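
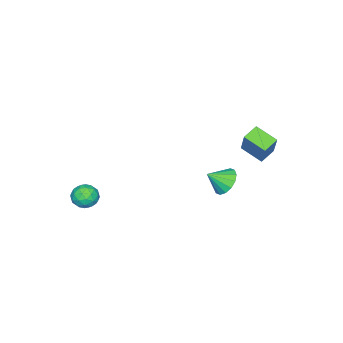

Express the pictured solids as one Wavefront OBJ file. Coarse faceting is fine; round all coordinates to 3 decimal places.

v -3.712 2.739 1.739
v -4.664 2.952 2.127
v -3.636 4.104 1.173
v -4.589 4.318 1.561
v -2.891 3.382 3.399
v -3.844 3.596 3.787
v -2.816 4.748 2.833
v -3.768 4.961 3.221
v 3.481 -2.199 0.869
v 4.265 -2.193 0.564
v 3.135 -3.147 -0.044
v 3.919 -3.141 -0.349
v 3.768 -3.451 0.419
v 3.982 -2.865 0.983
v 3.418 -2.475 -0.463
v 3.632 -1.889 0.101
v 4.226 -2.363 -0.258
v 4.442 -2.967 0.286
v 2.958 -2.373 0.234
v 3.174 -2.977 0.778
v 3.904 -2.113 0.797
v 3.496 -3.227 -0.277
v 3.408 -3.41 0.174
v 3.868 -3.406 -0.004
v 3.737 -2.508 1.043
v 4.198 -2.504 0.864
v 3.906 -3.244 0.778
v 3.202 -2.836 -0.344
v 3.663 -2.832 -0.523
v 3.532 -1.934 0.524
v 3.992 -1.93 0.346
v 3.494 -2.096 -0.258
v 4.342 -2.209 0.134
v 4.138 -2.766 -0.402
v 3.844 -2.375 -0.47
v 3.97 -2.03 -0.138
v 4.469 -2.564 0.454
v 4.265 -3.121 -0.082
v 4.176 -3.304 0.369
v 4.302 -2.959 0.7
v 4.446 -2.664 -0.029
v 3.135 -2.219 0.602
v 2.931 -2.776 0.066
v 3.098 -2.381 -0.18
v 3.224 -2.036 0.151
v 3.262 -2.574 0.922
v 3.058 -3.131 0.386
v 3.43 -3.31 0.658
v 3.556 -2.965 0.99
v 2.954 -2.676 0.549
v -1.313 3.16 0.598
v -0.567 3.282 0.022
v -0.587 2.42 1.382
v -0.54 3.651 0.346
v -0.72 3.889 0.737
v -1.059 3.932 1.09
v -1.466 3.767 1.312
v -1.832 3.44 1.343
v -2.059 3.038 1.174
v -2.086 2.669 0.85
v -1.906 2.431 0.459
v -1.567 2.388 0.105
v -1.16 2.553 -0.117
v -0.794 2.88 -0.147
f 2 4 1
f 5 2 1
f 1 4 3
f 3 5 1
f 2 8 4
f 6 2 5
f 6 8 2
f 4 8 3
f 7 5 3
f 3 8 7
f 7 6 5
f 8 6 7
f 9 46 25
f 46 20 49
f 25 49 14
f 46 49 25
f 9 25 21
f 25 14 26
f 21 26 10
f 25 26 21
f 9 21 30
f 21 10 31
f 30 31 16
f 21 31 30
f 9 30 42
f 30 16 45
f 42 45 19
f 30 45 42
f 9 42 46
f 42 19 50
f 46 50 20
f 42 50 46
f 10 26 37
f 26 14 40
f 37 40 18
f 26 40 37
f 14 49 27
f 49 20 48
f 27 48 13
f 49 48 27
f 20 50 47
f 50 19 43
f 47 43 11
f 50 43 47
f 19 45 44
f 45 16 32
f 44 32 15
f 45 32 44
f 16 31 36
f 31 10 33
f 36 33 17
f 31 33 36
f 12 38 24
f 38 18 39
f 24 39 13
f 38 39 24
f 12 24 22
f 24 13 23
f 22 23 11
f 24 23 22
f 12 22 29
f 22 11 28
f 29 28 15
f 22 28 29
f 12 29 34
f 29 15 35
f 34 35 17
f 29 35 34
f 12 34 38
f 34 17 41
f 38 41 18
f 34 41 38
f 13 39 27
f 39 18 40
f 27 40 14
f 39 40 27
f 11 23 47
f 23 13 48
f 47 48 20
f 23 48 47
f 15 28 44
f 28 11 43
f 44 43 19
f 28 43 44
f 17 35 36
f 35 15 32
f 36 32 16
f 35 32 36
f 18 41 37
f 41 17 33
f 37 33 10
f 41 33 37
f 52 51 54
f 52 54 53
f 54 51 55
f 54 55 53
f 55 51 56
f 55 56 53
f 56 51 57
f 56 57 53
f 57 51 58
f 57 58 53
f 58 51 59
f 58 59 53
f 59 51 60
f 59 60 53
f 60 51 61
f 60 61 53
f 61 51 62
f 61 62 53
f 62 51 63
f 62 63 53
f 63 51 64
f 63 64 53
f 64 51 52
f 64 52 53



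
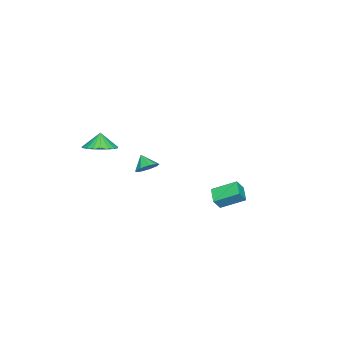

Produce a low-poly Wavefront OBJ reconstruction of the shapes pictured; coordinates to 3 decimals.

v 3.26 -3.917 2.514
v 3.835 -3.075 2.898
v 2.84 -4.083 3.506
v 3.45 -2.874 2.768
v 3.032 -2.855 2.594
v 2.653 -3.018 2.407
v 2.379 -3.338 2.238
v 2.258 -3.757 2.116
v 2.31 -4.204 2.064
v 2.526 -4.602 2.089
v 2.869 -4.881 2.188
v 3.28 -4.994 2.343
v 3.687 -4.92 2.528
v 4.021 -4.673 2.71
v 4.223 -4.295 2.859
v 4.258 -3.852 2.947
v 4.121 -3.421 2.961
v 1.88 3.074 -0.649
v 1.379 4.489 0.105
v 2.771 3.593 -1.031
v 2.271 5.008 -0.277
v 2.349 2.832 0.117
v 1.849 4.247 0.871
v 3.241 3.351 -0.265
v 2.74 4.766 0.489
v -1.461 -3.065 -1.864
v -0.997 -2.74 -1.284
v -1.939 -3.715 -1.116
v -1.468 -2.452 -1.334
v -1.935 -2.45 -1.632
v -2.18 -2.736 -2.038
v -2.089 -3.176 -2.363
v -1.704 -3.564 -2.454
v -1.205 -3.718 -2.268
v -0.826 -3.567 -1.894
v -0.744 -3.18 -1.505
f 2 1 4
f 2 4 3
f 4 1 5
f 4 5 3
f 5 1 6
f 5 6 3
f 6 1 7
f 6 7 3
f 7 1 8
f 7 8 3
f 8 1 9
f 8 9 3
f 9 1 10
f 9 10 3
f 10 1 11
f 10 11 3
f 11 1 12
f 11 12 3
f 12 1 13
f 12 13 3
f 13 1 14
f 13 14 3
f 14 1 15
f 14 15 3
f 15 1 16
f 15 16 3
f 16 1 17
f 16 17 3
f 17 1 2
f 17 2 3
f 19 21 18
f 22 19 18
f 18 21 20
f 20 22 18
f 19 25 21
f 23 19 22
f 23 25 19
f 21 25 20
f 24 22 20
f 20 25 24
f 24 23 22
f 25 23 24
f 27 26 29
f 27 29 28
f 29 26 30
f 29 30 28
f 30 26 31
f 30 31 28
f 31 26 32
f 31 32 28
f 32 26 33
f 32 33 28
f 33 26 34
f 33 34 28
f 34 26 35
f 34 35 28
f 35 26 36
f 35 36 28
f 36 26 27
f 36 27 28



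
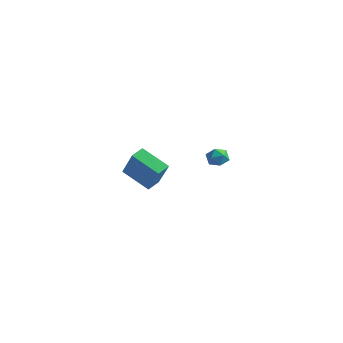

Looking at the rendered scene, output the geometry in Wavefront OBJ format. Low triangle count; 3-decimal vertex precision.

v 3.44 2.735 -0.175
v 3.725 2.598 0.371
v 3.415 1.742 -0.411
v 3.7 1.605 0.135
v 3.107 1.821 0.134
v 3.123 2.434 0.28
v 4.017 1.906 -0.32
v 4.033 2.519 -0.174
v 4.082 2.085 0.282
v 3.519 2.033 0.562
v 3.621 2.307 -0.602
v 3.058 2.255 -0.322
v -4.272 3.237 -3.745
v -4.339 4.043 -3.484
v -2.78 3.673 -4.711
v -2.847 4.479 -4.45
v -3.073 2.801 -2.09
v -3.14 3.607 -1.829
v -1.581 3.237 -3.056
v -1.648 4.043 -2.795
f 1 12 6
f 1 6 2
f 1 2 8
f 1 8 11
f 1 11 12
f 2 6 10
f 6 12 5
f 12 11 3
f 11 8 7
f 8 2 9
f 4 10 5
f 4 5 3
f 4 3 7
f 4 7 9
f 4 9 10
f 5 10 6
f 3 5 12
f 7 3 11
f 9 7 8
f 10 9 2
f 14 16 13
f 17 14 13
f 13 16 15
f 15 17 13
f 14 20 16
f 18 14 17
f 18 20 14
f 16 20 15
f 19 17 15
f 15 20 19
f 19 18 17
f 20 18 19



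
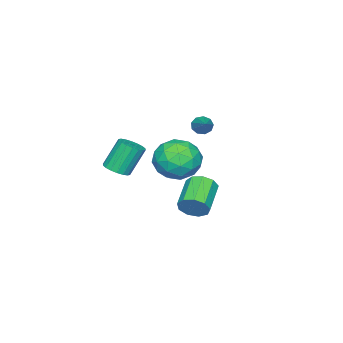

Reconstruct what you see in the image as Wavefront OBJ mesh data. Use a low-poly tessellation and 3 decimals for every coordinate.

v 1.174 -0.786 -0.479
v 1.838 -0.651 -0.207
v 1.13 -0.218 1.31
v 0.466 -0.354 1.039
v 1.751 -0.363 -0.33
v 1.042 0.069 1.187
v 1.549 -0.16 -0.483
v 0.84 0.273 1.035
v 1.273 -0.08 -0.634
v 0.564 0.353 0.883
v 0.977 -0.14 -0.755
v 0.268 0.293 0.763
v 0.721 -0.328 -0.821
v 0.012 0.104 0.696
v 0.554 -0.607 -0.82
v -0.155 -0.175 0.698
v 0.51 -0.922 -0.75
v -0.198 -0.489 0.767
v 0.598 -1.209 -0.627
v -0.111 -0.777 0.89
v 0.8 -1.413 -0.475
v 0.091 -0.98 1.043
v 1.076 -1.493 -0.323
v 0.367 -1.06 1.194
v 1.372 -1.433 -0.203
v 0.663 -1 1.315
v 1.628 -1.244 -0.136
v 0.919 -0.812 1.381
v 1.795 -0.965 -0.138
v 1.086 -0.533 1.38
v -0.72 2.388 -3.076
v -0.324 2.05 -2.43
v -1.944 1.514 -1.717
v -2.34 1.852 -2.364
v -0.453 2.592 -2.317
v -2.074 2.056 -1.604
v -0.707 3.038 -2.56
v -2.328 2.501 -1.847
v -0.967 3.18 -3.044
v -2.588 2.644 -2.331
v -1.111 2.951 -3.544
v -2.732 2.415 -2.831
v -1.072 2.459 -3.824
v -2.693 1.923 -3.112
v -0.868 1.934 -3.755
v -2.489 1.398 -3.042
v -0.595 1.621 -3.369
v -2.215 1.085 -2.656
v -0.379 1.667 -2.845
v -2 1.131 -2.132
v -2.493 -0.452 -1.632
v -2.187 -0.343 -1.213
v -3.247 -1.188 -0.888
v -2.452 -0.097 -1.239
v -2.737 -0.018 -1.449
v -2.907 -0.141 -1.745
v -2.884 -0.41 -1.987
v -2.677 -0.698 -2.063
v -2.384 -0.871 -1.937
v -2.142 -0.847 -1.668
v -2.064 -0.639 -1.382
v 1.707 4.418 2.124
v 2.542 4.193 3.014
v 2.418 2.867 1.066
v 3.253 2.642 1.956
v 2.048 2.44 2.17
v 1.608 3.398 2.824
v 3.352 3.662 1.256
v 2.912 4.62 1.91
v 3.558 3.726 2.477
v 2.752 2.971 3.043
v 2.208 4.089 1.037
v 1.402 3.334 1.603
v 2.062 4.442 2.662
v 2.898 2.618 1.418
v 2.189 2.499 1.544
v 2.68 2.367 2.067
v 1.513 3.975 2.55
v 2.004 3.842 3.074
v 1.713 2.812 2.578
v 2.956 3.218 1.006
v 3.447 3.085 1.53
v 2.28 4.693 2.013
v 2.771 4.561 2.536
v 3.247 4.248 1.502
v 3.15 4.035 2.87
v 3.568 3.123 2.248
v 3.626 3.722 1.836
v 3.368 4.286 2.22
v 2.676 3.591 3.202
v 3.094 2.679 2.58
v 2.386 2.56 2.706
v 2.128 3.124 3.09
v 3.274 3.316 2.886
v 1.866 4.381 1.5
v 2.284 3.469 0.878
v 2.832 3.936 0.99
v 2.574 4.5 1.374
v 1.392 3.937 1.832
v 1.81 3.025 1.21
v 1.592 2.774 1.86
v 1.334 3.338 2.244
v 1.686 3.744 1.194
v -3.986 0.803 0.786
v -3.626 0.736 0.349
v -2.634 1.877 1.734
v -3.843 1.056 0.296
v -4.127 1.257 0.472
v -4.344 1.246 0.795
v -4.395 1.028 1.114
v -4.254 0.704 1.28
v -3.987 0.427 1.214
v -3.721 0.325 0.948
v -3.578 0.448 0.607
f 2 1 5
f 2 5 3
f 3 5 6
f 3 6 4
f 5 1 7
f 5 7 6
f 6 7 8
f 6 8 4
f 7 1 9
f 7 9 8
f 8 9 10
f 8 10 4
f 9 1 11
f 9 11 10
f 10 11 12
f 10 12 4
f 11 1 13
f 11 13 12
f 12 13 14
f 12 14 4
f 13 1 15
f 13 15 14
f 14 15 16
f 14 16 4
f 15 1 17
f 15 17 16
f 16 17 18
f 16 18 4
f 17 1 19
f 17 19 18
f 18 19 20
f 18 20 4
f 19 1 21
f 19 21 20
f 20 21 22
f 20 22 4
f 21 1 23
f 21 23 22
f 22 23 24
f 22 24 4
f 23 1 25
f 23 25 24
f 24 25 26
f 24 26 4
f 25 1 27
f 25 27 26
f 26 27 28
f 26 28 4
f 27 1 29
f 27 29 28
f 28 29 30
f 28 30 4
f 29 1 2
f 29 2 30
f 30 2 3
f 30 3 4
f 32 31 35
f 32 35 33
f 33 35 36
f 33 36 34
f 35 31 37
f 35 37 36
f 36 37 38
f 36 38 34
f 37 31 39
f 37 39 38
f 38 39 40
f 38 40 34
f 39 31 41
f 39 41 40
f 40 41 42
f 40 42 34
f 41 31 43
f 41 43 42
f 42 43 44
f 42 44 34
f 43 31 45
f 43 45 44
f 44 45 46
f 44 46 34
f 45 31 47
f 45 47 46
f 46 47 48
f 46 48 34
f 47 31 49
f 47 49 48
f 48 49 50
f 48 50 34
f 49 31 32
f 49 32 50
f 50 32 33
f 50 33 34
f 52 51 54
f 52 54 53
f 54 51 55
f 54 55 53
f 55 51 56
f 55 56 53
f 56 51 57
f 56 57 53
f 57 51 58
f 57 58 53
f 58 51 59
f 58 59 53
f 59 51 60
f 59 60 53
f 60 51 61
f 60 61 53
f 61 51 52
f 61 52 53
f 62 99 78
f 99 73 102
f 78 102 67
f 99 102 78
f 62 78 74
f 78 67 79
f 74 79 63
f 78 79 74
f 62 74 83
f 74 63 84
f 83 84 69
f 74 84 83
f 62 83 95
f 83 69 98
f 95 98 72
f 83 98 95
f 62 95 99
f 95 72 103
f 99 103 73
f 95 103 99
f 63 79 90
f 79 67 93
f 90 93 71
f 79 93 90
f 67 102 80
f 102 73 101
f 80 101 66
f 102 101 80
f 73 103 100
f 103 72 96
f 100 96 64
f 103 96 100
f 72 98 97
f 98 69 85
f 97 85 68
f 98 85 97
f 69 84 89
f 84 63 86
f 89 86 70
f 84 86 89
f 65 91 77
f 91 71 92
f 77 92 66
f 91 92 77
f 65 77 75
f 77 66 76
f 75 76 64
f 77 76 75
f 65 75 82
f 75 64 81
f 82 81 68
f 75 81 82
f 65 82 87
f 82 68 88
f 87 88 70
f 82 88 87
f 65 87 91
f 87 70 94
f 91 94 71
f 87 94 91
f 66 92 80
f 92 71 93
f 80 93 67
f 92 93 80
f 64 76 100
f 76 66 101
f 100 101 73
f 76 101 100
f 68 81 97
f 81 64 96
f 97 96 72
f 81 96 97
f 70 88 89
f 88 68 85
f 89 85 69
f 88 85 89
f 71 94 90
f 94 70 86
f 90 86 63
f 94 86 90
f 105 104 107
f 105 107 106
f 107 104 108
f 107 108 106
f 108 104 109
f 108 109 106
f 109 104 110
f 109 110 106
f 110 104 111
f 110 111 106
f 111 104 112
f 111 112 106
f 112 104 113
f 112 113 106
f 113 104 114
f 113 114 106
f 114 104 105
f 114 105 106



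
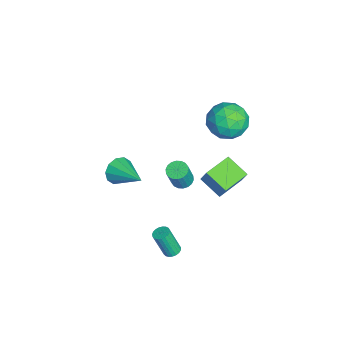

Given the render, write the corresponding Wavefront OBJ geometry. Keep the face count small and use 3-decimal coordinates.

v -3.887 -3.159 -3.127
v -3.331 -3.456 -3.796
v -2.333 -1.901 -2.393
v -3.609 -3 -3.989
v -3.994 -2.604 -3.853
v -4.338 -2.42 -3.439
v -4.51 -2.518 -2.906
v -4.444 -2.861 -2.457
v -4.165 -3.318 -2.264
v -3.781 -3.714 -2.401
v -3.437 -3.898 -2.814
v -3.265 -3.799 -3.347
v -1.518 2.471 0.05
v -1.155 2.765 1.002
v -0.614 3.462 -0.599
v -0.252 3.756 0.352
v -0.268 1.264 -0.052
v 0.094 1.558 0.899
v 0.635 2.255 -0.702
v 0.998 2.549 0.25
v 2.376 -0.286 -3.661
v 2.824 -0.085 -3.566
v 2.752 -0.674 -1.984
v 2.304 -0.874 -2.079
v 2.695 0.07 -3.515
v 2.623 -0.519 -1.932
v 2.512 0.163 -3.488
v 2.44 -0.425 -1.906
v 2.304 0.179 -3.492
v 2.232 -0.409 -1.909
v 2.109 0.114 -3.525
v 2.038 -0.474 -1.942
v 1.961 -0.019 -3.581
v 1.889 -0.608 -1.998
v 1.884 -0.199 -3.651
v 1.812 -0.787 -2.069
v 1.892 -0.394 -3.724
v 1.82 -0.982 -2.141
v 1.984 -0.57 -3.785
v 1.912 -1.158 -2.202
v 2.143 -0.697 -3.825
v 2.071 -1.285 -2.242
v 2.343 -0.753 -3.836
v 2.271 -1.341 -2.254
v 2.549 -0.728 -3.818
v 2.477 -1.316 -2.235
v 2.725 -0.627 -3.772
v 2.653 -1.215 -2.19
v 2.84 -0.466 -3.707
v 2.768 -1.055 -2.125
v 2.875 -0.275 -3.635
v 2.803 -0.863 -2.052
v -1.63 0.327 -1.55
v -1.255 0.833 -1.572
v -0.775 0.538 -0.172
v -1.15 0.033 -0.15
v -1.494 0.937 -1.469
v -1.014 0.642 -0.068
v -1.76 0.92 -1.381
v -1.28 0.625 0.02
v -2 0.786 -1.327
v -1.52 0.491 0.074
v -2.167 0.561 -1.317
v -1.687 0.266 0.084
v -2.227 0.289 -1.354
v -1.747 -0.005 0.047
v -2.17 0.026 -1.429
v -1.689 -0.269 -0.028
v -2.005 -0.178 -1.528
v -1.525 -0.473 -0.128
v -1.766 -0.282 -1.632
v -1.286 -0.577 -0.231
v -1.5 -0.265 -1.72
v -1.02 -0.56 -0.319
v -1.26 -0.131 -1.774
v -0.78 -0.426 -0.373
v -1.093 0.094 -1.784
v -0.613 -0.201 -0.383
v -1.033 0.365 -1.747
v -0.553 0.071 -0.346
v -1.091 0.629 -1.672
v -0.61 0.334 -0.271
v -1.911 3.372 2.915
v -0.757 3.398 3.34
v -2.383 2.002 4.28
v -1.229 2.028 4.705
v -1.967 2.998 4.869
v -1.675 3.845 4.026
v -1.465 1.555 3.594
v -1.173 2.402 2.751
v -0.481 2.275 3.76
v -0.791 3.167 4.548
v -2.349 2.233 3.072
v -2.659 3.125 3.86
v -1.292 3.505 3.008
v -1.848 1.895 4.612
v -2.281 2.465 4.709
v -1.603 2.48 4.959
v -1.832 3.768 3.411
v -1.154 3.783 3.661
v -1.865 3.548 4.56
v -1.986 1.617 3.959
v -1.308 1.632 4.209
v -1.537 2.92 2.661
v -0.859 2.935 2.911
v -1.275 1.852 3.06
v -0.452 2.86 3.505
v -0.73 2.055 4.307
v -0.868 1.777 3.653
v -0.697 2.275 3.158
v -0.634 3.384 3.968
v -0.912 2.579 4.77
v -1.346 3.15 4.867
v -1.174 3.647 4.371
v -0.472 2.724 4.214
v -2.228 2.821 2.85
v -2.506 2.016 3.652
v -1.966 1.753 3.249
v -1.794 2.25 2.753
v -2.41 3.345 3.313
v -2.688 2.54 4.115
v -2.443 3.125 4.462
v -2.272 3.623 3.967
v -2.668 2.676 3.406
f 2 1 4
f 2 4 3
f 4 1 5
f 4 5 3
f 5 1 6
f 5 6 3
f 6 1 7
f 6 7 3
f 7 1 8
f 7 8 3
f 8 1 9
f 8 9 3
f 9 1 10
f 9 10 3
f 10 1 11
f 10 11 3
f 11 1 12
f 11 12 3
f 12 1 2
f 12 2 3
f 14 16 13
f 17 14 13
f 13 16 15
f 15 17 13
f 14 20 16
f 18 14 17
f 18 20 14
f 16 20 15
f 19 17 15
f 15 20 19
f 19 18 17
f 20 18 19
f 22 21 25
f 22 25 23
f 23 25 26
f 23 26 24
f 25 21 27
f 25 27 26
f 26 27 28
f 26 28 24
f 27 21 29
f 27 29 28
f 28 29 30
f 28 30 24
f 29 21 31
f 29 31 30
f 30 31 32
f 30 32 24
f 31 21 33
f 31 33 32
f 32 33 34
f 32 34 24
f 33 21 35
f 33 35 34
f 34 35 36
f 34 36 24
f 35 21 37
f 35 37 36
f 36 37 38
f 36 38 24
f 37 21 39
f 37 39 38
f 38 39 40
f 38 40 24
f 39 21 41
f 39 41 40
f 40 41 42
f 40 42 24
f 41 21 43
f 41 43 42
f 42 43 44
f 42 44 24
f 43 21 45
f 43 45 44
f 44 45 46
f 44 46 24
f 45 21 47
f 45 47 46
f 46 47 48
f 46 48 24
f 47 21 49
f 47 49 48
f 48 49 50
f 48 50 24
f 49 21 51
f 49 51 50
f 50 51 52
f 50 52 24
f 51 21 22
f 51 22 52
f 52 22 23
f 52 23 24
f 54 53 57
f 54 57 55
f 55 57 58
f 55 58 56
f 57 53 59
f 57 59 58
f 58 59 60
f 58 60 56
f 59 53 61
f 59 61 60
f 60 61 62
f 60 62 56
f 61 53 63
f 61 63 62
f 62 63 64
f 62 64 56
f 63 53 65
f 63 65 64
f 64 65 66
f 64 66 56
f 65 53 67
f 65 67 66
f 66 67 68
f 66 68 56
f 67 53 69
f 67 69 68
f 68 69 70
f 68 70 56
f 69 53 71
f 69 71 70
f 70 71 72
f 70 72 56
f 71 53 73
f 71 73 72
f 72 73 74
f 72 74 56
f 73 53 75
f 73 75 74
f 74 75 76
f 74 76 56
f 75 53 77
f 75 77 76
f 76 77 78
f 76 78 56
f 77 53 79
f 77 79 78
f 78 79 80
f 78 80 56
f 79 53 81
f 79 81 80
f 80 81 82
f 80 82 56
f 81 53 54
f 81 54 82
f 82 54 55
f 82 55 56
f 83 120 99
f 120 94 123
f 99 123 88
f 120 123 99
f 83 99 95
f 99 88 100
f 95 100 84
f 99 100 95
f 83 95 104
f 95 84 105
f 104 105 90
f 95 105 104
f 83 104 116
f 104 90 119
f 116 119 93
f 104 119 116
f 83 116 120
f 116 93 124
f 120 124 94
f 116 124 120
f 84 100 111
f 100 88 114
f 111 114 92
f 100 114 111
f 88 123 101
f 123 94 122
f 101 122 87
f 123 122 101
f 94 124 121
f 124 93 117
f 121 117 85
f 124 117 121
f 93 119 118
f 119 90 106
f 118 106 89
f 119 106 118
f 90 105 110
f 105 84 107
f 110 107 91
f 105 107 110
f 86 112 98
f 112 92 113
f 98 113 87
f 112 113 98
f 86 98 96
f 98 87 97
f 96 97 85
f 98 97 96
f 86 96 103
f 96 85 102
f 103 102 89
f 96 102 103
f 86 103 108
f 103 89 109
f 108 109 91
f 103 109 108
f 86 108 112
f 108 91 115
f 112 115 92
f 108 115 112
f 87 113 101
f 113 92 114
f 101 114 88
f 113 114 101
f 85 97 121
f 97 87 122
f 121 122 94
f 97 122 121
f 89 102 118
f 102 85 117
f 118 117 93
f 102 117 118
f 91 109 110
f 109 89 106
f 110 106 90
f 109 106 110
f 92 115 111
f 115 91 107
f 111 107 84
f 115 107 111



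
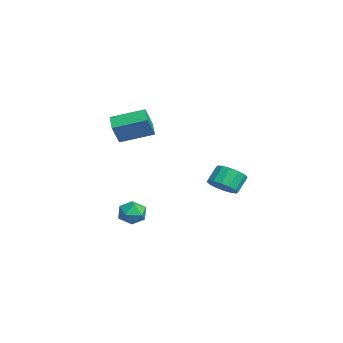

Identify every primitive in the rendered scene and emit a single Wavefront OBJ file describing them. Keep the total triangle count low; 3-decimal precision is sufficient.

v -1.387 3.263 -1.409
v -0.673 3.759 -1.38
v -1.119 4.353 -0.542
v -1.833 3.857 -0.571
v -0.946 3.965 -1.672
v -1.393 4.56 -0.835
v -1.338 3.983 -1.894
v -1.784 4.578 -1.056
v -1.743 3.809 -1.986
v -2.189 4.403 -1.148
v -2.052 3.487 -1.923
v -2.498 4.082 -1.085
v -2.183 3.106 -1.722
v -2.63 3.7 -0.884
v -2.101 2.767 -1.438
v -2.547 3.361 -0.6
v -1.827 2.56 -1.145
v -2.274 3.155 -0.308
v -1.436 2.542 -0.924
v -1.882 3.137 -0.086
v -1.031 2.717 -0.832
v -1.477 3.311 0.006
v -0.722 3.038 -0.895
v -1.168 3.633 -0.057
v -0.59 3.42 -1.096
v -1.037 4.014 -0.258
v -3.674 -0.202 -3.397
v -2.976 -0.563 -3.699
v -4.404 -1.277 -3.801
v -3.706 -1.638 -4.103
v -3.81 -1.551 -3.273
v -3.358 -0.887 -3.023
v -4.022 -0.953 -4.477
v -3.57 -0.289 -4.227
v -3.191 -1.027 -4.366
v -3.06 -1.396 -3.622
v -4.32 -0.444 -3.878
v -4.189 -0.813 -3.134
v -1.892 -1.878 1.877
v -2.844 -1.81 2.313
v -1.525 -0.155 2.408
v -2.478 -0.087 2.845
v -1.402 -2.333 3.015
v -2.355 -2.265 3.452
v -1.036 -0.61 3.547
v -1.988 -0.542 3.983
f 2 1 5
f 2 5 3
f 3 5 6
f 3 6 4
f 5 1 7
f 5 7 6
f 6 7 8
f 6 8 4
f 7 1 9
f 7 9 8
f 8 9 10
f 8 10 4
f 9 1 11
f 9 11 10
f 10 11 12
f 10 12 4
f 11 1 13
f 11 13 12
f 12 13 14
f 12 14 4
f 13 1 15
f 13 15 14
f 14 15 16
f 14 16 4
f 15 1 17
f 15 17 16
f 16 17 18
f 16 18 4
f 17 1 19
f 17 19 18
f 18 19 20
f 18 20 4
f 19 1 21
f 19 21 20
f 20 21 22
f 20 22 4
f 21 1 23
f 21 23 22
f 22 23 24
f 22 24 4
f 23 1 25
f 23 25 24
f 24 25 26
f 24 26 4
f 25 1 2
f 25 2 26
f 26 2 3
f 26 3 4
f 27 38 32
f 27 32 28
f 27 28 34
f 27 34 37
f 27 37 38
f 28 32 36
f 32 38 31
f 38 37 29
f 37 34 33
f 34 28 35
f 30 36 31
f 30 31 29
f 30 29 33
f 30 33 35
f 30 35 36
f 31 36 32
f 29 31 38
f 33 29 37
f 35 33 34
f 36 35 28
f 40 42 39
f 43 40 39
f 39 42 41
f 41 43 39
f 40 46 42
f 44 40 43
f 44 46 40
f 42 46 41
f 45 43 41
f 41 46 45
f 45 44 43
f 46 44 45



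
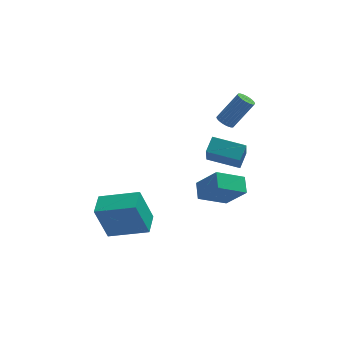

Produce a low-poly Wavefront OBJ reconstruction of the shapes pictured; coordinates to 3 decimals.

v 1.126 0.619 -0.129
v 1.024 -0.18 1.04
v 1.486 1.33 0.388
v 1.384 0.531 1.557
v 2.676 0.029 -0.397
v 2.574 -0.77 0.772
v 3.036 0.74 0.12
v 2.934 -0.059 1.289
v -3.73 -3.189 -2.412
v -4.342 -3.284 -0.541
v -3.481 -2.023 -2.271
v -4.093 -2.119 -0.401
v -1.847 -3.661 -1.819
v -2.459 -3.757 0.051
v -1.598 -2.496 -1.679
v -2.21 -2.591 0.192
v 2.035 1.08 2.196
v 2.384 0.784 1.995
v 3.395 1.024 3.403
v 3.045 1.32 3.604
v 2.438 0.959 1.927
v 3.449 1.199 3.335
v 2.431 1.152 1.899
v 3.442 1.392 3.308
v 2.363 1.334 1.917
v 3.374 1.574 3.325
v 2.245 1.477 1.977
v 3.256 1.717 3.385
v 2.095 1.56 2.071
v 3.106 1.8 3.479
v 1.936 1.57 2.183
v 2.947 1.81 3.591
v 1.792 1.505 2.298
v 2.803 1.745 3.706
v 1.685 1.376 2.397
v 2.696 1.616 3.805
v 1.631 1.201 2.465
v 2.642 1.441 3.873
v 1.638 1.008 2.492
v 2.649 1.248 3.901
v 1.706 0.826 2.475
v 2.717 1.066 3.883
v 1.824 0.683 2.415
v 2.835 0.923 3.823
v 1.974 0.6 2.321
v 2.985 0.84 3.729
v 2.133 0.59 2.209
v 3.144 0.83 3.617
v 2.277 0.655 2.094
v 3.288 0.895 3.502
v 1.729 -3.022 -0.487
v 0.387 -3.43 0.241
v 1.719 -2.186 -0.037
v 0.377 -2.593 0.691
v 2.583 -3.667 0.729
v 1.241 -4.074 1.457
v 2.573 -2.83 1.179
v 1.231 -3.238 1.907
f 2 4 1
f 5 2 1
f 1 4 3
f 3 5 1
f 2 8 4
f 6 2 5
f 6 8 2
f 4 8 3
f 7 5 3
f 3 8 7
f 7 6 5
f 8 6 7
f 10 12 9
f 13 10 9
f 9 12 11
f 11 13 9
f 10 16 12
f 14 10 13
f 14 16 10
f 12 16 11
f 15 13 11
f 11 16 15
f 15 14 13
f 16 14 15
f 18 17 21
f 18 21 19
f 19 21 22
f 19 22 20
f 21 17 23
f 21 23 22
f 22 23 24
f 22 24 20
f 23 17 25
f 23 25 24
f 24 25 26
f 24 26 20
f 25 17 27
f 25 27 26
f 26 27 28
f 26 28 20
f 27 17 29
f 27 29 28
f 28 29 30
f 28 30 20
f 29 17 31
f 29 31 30
f 30 31 32
f 30 32 20
f 31 17 33
f 31 33 32
f 32 33 34
f 32 34 20
f 33 17 35
f 33 35 34
f 34 35 36
f 34 36 20
f 35 17 37
f 35 37 36
f 36 37 38
f 36 38 20
f 37 17 39
f 37 39 38
f 38 39 40
f 38 40 20
f 39 17 41
f 39 41 40
f 40 41 42
f 40 42 20
f 41 17 43
f 41 43 42
f 42 43 44
f 42 44 20
f 43 17 45
f 43 45 44
f 44 45 46
f 44 46 20
f 45 17 47
f 45 47 46
f 46 47 48
f 46 48 20
f 47 17 49
f 47 49 48
f 48 49 50
f 48 50 20
f 49 17 18
f 49 18 50
f 50 18 19
f 50 19 20
f 52 54 51
f 55 52 51
f 51 54 53
f 53 55 51
f 52 58 54
f 56 52 55
f 56 58 52
f 54 58 53
f 57 55 53
f 53 58 57
f 57 56 55
f 58 56 57



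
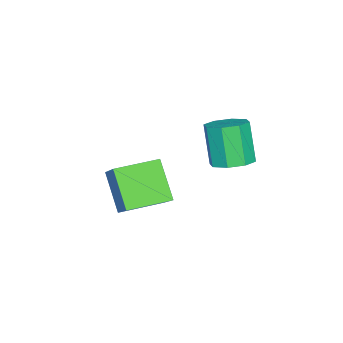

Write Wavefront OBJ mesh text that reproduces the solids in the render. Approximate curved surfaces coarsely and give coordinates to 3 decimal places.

v -3.184 -5.199 -0.233
v -1.871 -4.244 1.193
v -4.446 -3.694 -0.078
v -3.133 -2.739 1.347
v -2.207 -4.221 -1.787
v -0.894 -3.266 -0.362
v -3.469 -2.716 -1.633
v -2.156 -1.761 -0.207
v -2.513 0.6 2.516
v -1.653 0.703 2.854
v -2.288 0.183 4.623
v -3.147 0.08 4.284
v -2.034 1.302 2.894
v -2.669 0.782 4.663
v -2.696 1.49 2.711
v -3.331 0.971 4.48
v -3.25 1.157 2.414
v -3.885 0.637 4.183
v -3.372 0.497 2.177
v -4.007 -0.023 3.946
v -2.991 -0.102 2.137
v -3.626 -0.622 3.906
v -2.329 -0.291 2.32
v -2.964 -0.81 4.089
v -1.775 0.043 2.617
v -2.41 -0.477 4.386
f 2 4 1
f 5 2 1
f 1 4 3
f 3 5 1
f 2 8 4
f 6 2 5
f 6 8 2
f 4 8 3
f 7 5 3
f 3 8 7
f 7 6 5
f 8 6 7
f 10 9 13
f 10 13 11
f 11 13 14
f 11 14 12
f 13 9 15
f 13 15 14
f 14 15 16
f 14 16 12
f 15 9 17
f 15 17 16
f 16 17 18
f 16 18 12
f 17 9 19
f 17 19 18
f 18 19 20
f 18 20 12
f 19 9 21
f 19 21 20
f 20 21 22
f 20 22 12
f 21 9 23
f 21 23 22
f 22 23 24
f 22 24 12
f 23 9 25
f 23 25 24
f 24 25 26
f 24 26 12
f 25 9 10
f 25 10 26
f 26 10 11
f 26 11 12



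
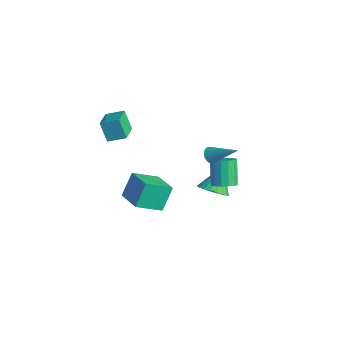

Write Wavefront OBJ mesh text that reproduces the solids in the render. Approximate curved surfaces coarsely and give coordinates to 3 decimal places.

v -1.677 -4.272 -0.637
v -1.998 -3.33 0.815
v -1.294 -2.639 -1.612
v -1.615 -1.697 -0.16
v 0.095 -4.403 -0.16
v -0.226 -3.461 1.292
v 0.478 -2.77 -1.135
v 0.157 -1.828 0.317
v -0.186 2.144 -1.884
v 0.372 2.758 -1.755
v -0.615 3.35 -0.306
v -1.174 2.736 -0.436
v 0.077 2.929 -2.025
v -0.91 3.521 -0.577
v -0.288 2.89 -2.258
v -1.275 3.481 -0.809
v -0.626 2.65 -2.39
v -1.613 3.242 -0.942
v -0.846 2.276 -2.387
v -1.833 2.867 -0.939
v -0.89 1.866 -2.25
v -1.877 2.457 -0.801
v -0.745 1.53 -2.014
v -1.732 2.122 -0.565
v -0.45 1.359 -1.743
v -1.437 1.951 -0.295
v -0.085 1.399 -1.511
v -1.072 1.99 -0.062
v 0.253 1.638 -1.378
v -0.734 2.23 0.07
v 0.473 2.013 -1.381
v -0.514 2.604 0.067
v 0.517 2.423 -1.519
v -0.47 3.014 -0.07
v -3.42 -4.151 3.195
v -4.084 -4.243 4.481
v -4.46 -3.13 2.73
v -5.124 -3.222 4.016
v -2.716 -3.238 3.624
v -3.38 -3.33 4.91
v -3.756 -2.217 3.159
v -4.42 -2.309 4.445
v -0.213 1.113 1.677
v 0.06 1.308 1.192
v 1.313 2.027 2.903
v -0.092 1.494 1.243
v -0.265 1.613 1.369
v -0.429 1.647 1.549
v -0.556 1.588 1.75
v -0.623 1.446 1.939
v -0.62 1.248 2.083
v -0.546 1.026 2.157
v -0.414 0.819 2.147
v -0.248 0.663 2.057
v -0.076 0.584 1.901
v 0.073 0.598 1.706
v 0.172 0.7 1.506
v 0.204 0.874 1.336
v 0.165 1.089 1.225
v -2.209 2.705 -4.559
v -1.693 2.115 -3.831
v -2.851 3.895 -3.141
v -1.4 2.394 -3.932
v -1.229 2.721 -4.129
v -1.208 3.045 -4.391
v -1.34 3.317 -4.679
v -1.603 3.496 -4.949
v -1.959 3.555 -5.159
v -2.353 3.484 -5.278
v -2.725 3.295 -5.288
v -3.018 3.015 -5.186
v -3.189 2.689 -4.989
v -3.21 2.365 -4.727
v -3.078 2.093 -4.439
v -2.815 1.914 -4.169
v -2.459 1.855 -3.959
v -2.065 1.926 -3.84
f 2 4 1
f 5 2 1
f 1 4 3
f 3 5 1
f 2 8 4
f 6 2 5
f 6 8 2
f 4 8 3
f 7 5 3
f 3 8 7
f 7 6 5
f 8 6 7
f 10 9 13
f 10 13 11
f 11 13 14
f 11 14 12
f 13 9 15
f 13 15 14
f 14 15 16
f 14 16 12
f 15 9 17
f 15 17 16
f 16 17 18
f 16 18 12
f 17 9 19
f 17 19 18
f 18 19 20
f 18 20 12
f 19 9 21
f 19 21 20
f 20 21 22
f 20 22 12
f 21 9 23
f 21 23 22
f 22 23 24
f 22 24 12
f 23 9 25
f 23 25 24
f 24 25 26
f 24 26 12
f 25 9 27
f 25 27 26
f 26 27 28
f 26 28 12
f 27 9 29
f 27 29 28
f 28 29 30
f 28 30 12
f 29 9 31
f 29 31 30
f 30 31 32
f 30 32 12
f 31 9 33
f 31 33 32
f 32 33 34
f 32 34 12
f 33 9 10
f 33 10 34
f 34 10 11
f 34 11 12
f 36 38 35
f 39 36 35
f 35 38 37
f 37 39 35
f 36 42 38
f 40 36 39
f 40 42 36
f 38 42 37
f 41 39 37
f 37 42 41
f 41 40 39
f 42 40 41
f 44 43 46
f 44 46 45
f 46 43 47
f 46 47 45
f 47 43 48
f 47 48 45
f 48 43 49
f 48 49 45
f 49 43 50
f 49 50 45
f 50 43 51
f 50 51 45
f 51 43 52
f 51 52 45
f 52 43 53
f 52 53 45
f 53 43 54
f 53 54 45
f 54 43 55
f 54 55 45
f 55 43 56
f 55 56 45
f 56 43 57
f 56 57 45
f 57 43 58
f 57 58 45
f 58 43 59
f 58 59 45
f 59 43 44
f 59 44 45
f 61 60 63
f 61 63 62
f 63 60 64
f 63 64 62
f 64 60 65
f 64 65 62
f 65 60 66
f 65 66 62
f 66 60 67
f 66 67 62
f 67 60 68
f 67 68 62
f 68 60 69
f 68 69 62
f 69 60 70
f 69 70 62
f 70 60 71
f 70 71 62
f 71 60 72
f 71 72 62
f 72 60 73
f 72 73 62
f 73 60 74
f 73 74 62
f 74 60 75
f 74 75 62
f 75 60 76
f 75 76 62
f 76 60 77
f 76 77 62
f 77 60 61
f 77 61 62



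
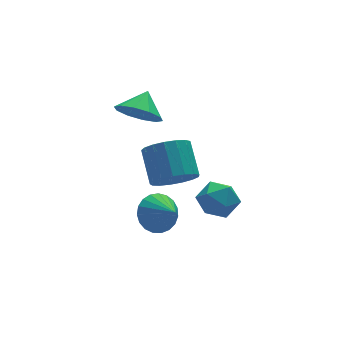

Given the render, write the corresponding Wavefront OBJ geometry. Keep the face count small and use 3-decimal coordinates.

v 1.674 -0.543 -3.806
v 2.53 -0.182 -3.607
v 1.946 -1.637 -2.994
v 2.306 -0.025 -3.322
v 1.973 0.042 -3.12
v 1.589 0.007 -3.037
v 1.219 -0.122 -3.087
v 0.927 -0.324 -3.261
v 0.765 -0.564 -3.53
v 0.76 -0.8 -3.846
v 0.913 -0.992 -4.156
v 1.197 -1.106 -4.405
v 1.564 -1.123 -4.551
v 1.95 -1.039 -4.568
v 2.288 -0.87 -4.453
v 2.52 -0.644 -4.227
v 2.605 -0.401 -3.927
v 3.173 -2.171 -1.103
v 3.981 -2.38 -1.526
v 2.459 -3.2 -1.954
v 3.267 -3.409 -2.377
v 3.137 -3.637 -1.479
v 3.578 -3.001 -0.953
v 2.862 -2.579 -2.527
v 3.303 -1.943 -2.001
v 3.788 -2.633 -2.407
v 3.958 -3.286 -1.759
v 2.482 -2.294 -1.721
v 2.652 -2.947 -1.073
v 3.015 0.726 -3.17
v 4.036 0.628 -3.266
v 4.265 1.976 -2.206
v 3.245 2.074 -2.11
v 3.913 0.936 -3.63
v 4.142 2.283 -2.57
v 3.584 1.195 -3.89
v 3.813 2.543 -2.83
v 3.124 1.348 -3.984
v 3.353 2.696 -2.924
v 2.64 1.358 -3.892
v 2.869 2.705 -2.832
v 2.242 1.223 -3.634
v 2.471 2.571 -2.575
v 2.021 0.974 -3.271
v 2.25 2.322 -2.211
v 2.028 0.669 -2.884
v 2.257 2.017 -1.824
v 2.261 0.376 -2.562
v 2.49 1.724 -1.502
v 2.667 0.164 -2.38
v 2.896 1.512 -1.32
v 3.153 0.081 -2.379
v 3.382 1.429 -1.319
v 3.607 0.145 -2.559
v 3.836 1.493 -1.499
v 3.926 0.342 -2.879
v 4.155 1.69 -1.819
v 1.575 1.024 1.21
v 2.31 0.985 0.503
v 2.285 1.676 1.91
v 1.956 1.494 0.388
v 1.456 1.823 0.587
v 1.003 1.848 1.024
v 0.768 1.558 1.532
v 0.841 1.064 1.917
v 1.195 0.555 2.032
v 1.694 0.226 1.833
v 2.148 0.201 1.396
v 2.383 0.491 0.888
f 2 1 4
f 2 4 3
f 4 1 5
f 4 5 3
f 5 1 6
f 5 6 3
f 6 1 7
f 6 7 3
f 7 1 8
f 7 8 3
f 8 1 9
f 8 9 3
f 9 1 10
f 9 10 3
f 10 1 11
f 10 11 3
f 11 1 12
f 11 12 3
f 12 1 13
f 12 13 3
f 13 1 14
f 13 14 3
f 14 1 15
f 14 15 3
f 15 1 16
f 15 16 3
f 16 1 17
f 16 17 3
f 17 1 2
f 17 2 3
f 18 29 23
f 18 23 19
f 18 19 25
f 18 25 28
f 18 28 29
f 19 23 27
f 23 29 22
f 29 28 20
f 28 25 24
f 25 19 26
f 21 27 22
f 21 22 20
f 21 20 24
f 21 24 26
f 21 26 27
f 22 27 23
f 20 22 29
f 24 20 28
f 26 24 25
f 27 26 19
f 31 30 34
f 31 34 32
f 32 34 35
f 32 35 33
f 34 30 36
f 34 36 35
f 35 36 37
f 35 37 33
f 36 30 38
f 36 38 37
f 37 38 39
f 37 39 33
f 38 30 40
f 38 40 39
f 39 40 41
f 39 41 33
f 40 30 42
f 40 42 41
f 41 42 43
f 41 43 33
f 42 30 44
f 42 44 43
f 43 44 45
f 43 45 33
f 44 30 46
f 44 46 45
f 45 46 47
f 45 47 33
f 46 30 48
f 46 48 47
f 47 48 49
f 47 49 33
f 48 30 50
f 48 50 49
f 49 50 51
f 49 51 33
f 50 30 52
f 50 52 51
f 51 52 53
f 51 53 33
f 52 30 54
f 52 54 53
f 53 54 55
f 53 55 33
f 54 30 56
f 54 56 55
f 55 56 57
f 55 57 33
f 56 30 31
f 56 31 57
f 57 31 32
f 57 32 33
f 59 58 61
f 59 61 60
f 61 58 62
f 61 62 60
f 62 58 63
f 62 63 60
f 63 58 64
f 63 64 60
f 64 58 65
f 64 65 60
f 65 58 66
f 65 66 60
f 66 58 67
f 66 67 60
f 67 58 68
f 67 68 60
f 68 58 69
f 68 69 60
f 69 58 59
f 69 59 60



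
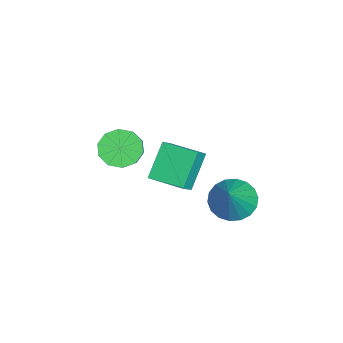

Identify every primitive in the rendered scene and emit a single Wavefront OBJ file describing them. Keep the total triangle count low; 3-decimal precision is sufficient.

v -4.368 -3.232 1.58
v -3.72 -3.08 0.807
v -2.665 -2.995 1.707
v -3.312 -3.148 2.48
v -3.929 -2.517 0.999
v -2.874 -2.433 1.9
v -4.306 -2.228 1.413
v -3.251 -2.143 2.314
v -4.706 -2.322 1.891
v -3.651 -2.238 2.792
v -4.977 -2.764 2.25
v -3.922 -2.679 3.151
v -5.015 -3.385 2.353
v -3.96 -3.3 3.253
v -4.806 -3.947 2.16
v -3.751 -3.863 3.061
v -4.429 -4.237 1.746
v -3.374 -4.152 2.647
v -4.029 -4.142 1.268
v -2.974 -4.058 2.169
v -3.758 -3.701 0.909
v -2.703 -3.616 1.81
v -1.13 1.903 1.237
v -0.428 1.357 0.606
v 0.27 1.777 2.903
v -0.301 1.82 0.534
v -0.338 2.299 0.601
v -0.531 2.699 0.794
v -0.844 2.942 1.075
v -1.213 2.979 1.388
v -1.565 2.803 1.67
v -1.832 2.449 1.867
v -1.959 1.986 1.939
v -1.922 1.507 1.872
v -1.728 1.107 1.679
v -1.416 0.864 1.398
v -1.047 0.827 1.086
v -0.694 1.003 0.803
v -1.898 -1.439 1.709
v -3.083 -0.914 3.166
v -1.237 0.126 1.683
v -2.422 0.652 3.139
v -1.178 -1.732 2.401
v -2.363 -1.206 3.857
v -0.517 -0.166 2.374
v -1.702 0.359 3.831
f 2 1 5
f 2 5 3
f 3 5 6
f 3 6 4
f 5 1 7
f 5 7 6
f 6 7 8
f 6 8 4
f 7 1 9
f 7 9 8
f 8 9 10
f 8 10 4
f 9 1 11
f 9 11 10
f 10 11 12
f 10 12 4
f 11 1 13
f 11 13 12
f 12 13 14
f 12 14 4
f 13 1 15
f 13 15 14
f 14 15 16
f 14 16 4
f 15 1 17
f 15 17 16
f 16 17 18
f 16 18 4
f 17 1 19
f 17 19 18
f 18 19 20
f 18 20 4
f 19 1 21
f 19 21 20
f 20 21 22
f 20 22 4
f 21 1 2
f 21 2 22
f 22 2 3
f 22 3 4
f 24 23 26
f 24 26 25
f 26 23 27
f 26 27 25
f 27 23 28
f 27 28 25
f 28 23 29
f 28 29 25
f 29 23 30
f 29 30 25
f 30 23 31
f 30 31 25
f 31 23 32
f 31 32 25
f 32 23 33
f 32 33 25
f 33 23 34
f 33 34 25
f 34 23 35
f 34 35 25
f 35 23 36
f 35 36 25
f 36 23 37
f 36 37 25
f 37 23 38
f 37 38 25
f 38 23 24
f 38 24 25
f 40 42 39
f 43 40 39
f 39 42 41
f 41 43 39
f 40 46 42
f 44 40 43
f 44 46 40
f 42 46 41
f 45 43 41
f 41 46 45
f 45 44 43
f 46 44 45



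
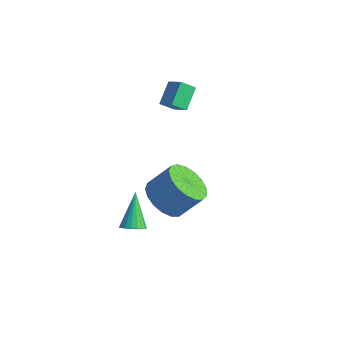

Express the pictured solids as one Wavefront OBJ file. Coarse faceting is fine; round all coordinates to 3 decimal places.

v -1.6 0.99 -1.248
v -2.001 1.909 -0.485
v -1.245 1.548 -1.733
v -1.646 2.467 -0.971
v -0.714 0.913 -0.689
v -1.115 1.832 0.073
v -0.359 1.471 -1.175
v -0.76 2.39 -0.412
v 1.823 -3.689 -4.61
v 2.247 -3.279 -4.63
v 1.037 -2.811 -3.25
v 2.08 -3.187 -4.785
v 1.869 -3.183 -4.91
v 1.65 -3.265 -4.983
v 1.461 -3.421 -4.992
v 1.335 -3.624 -4.935
v 1.293 -3.837 -4.821
v 1.342 -4.025 -4.672
v 1.475 -4.155 -4.511
v 1.668 -4.204 -4.368
v 1.888 -4.164 -4.267
v 2.097 -4.042 -4.225
v 2.258 -3.859 -4.25
v 2.344 -3.646 -4.337
v 2.34 -3.441 -4.471
v 3.574 -3.485 -1.498
v 4.283 -3.107 -2.158
v 4.914 -2.377 -1.063
v 4.206 -2.755 -0.402
v 3.917 -2.77 -2.171
v 4.548 -2.04 -1.076
v 3.472 -2.597 -2.03
v 4.103 -1.867 -0.935
v 3.05 -2.628 -1.767
v 3.682 -1.898 -0.671
v 2.749 -2.855 -1.442
v 3.38 -2.125 -0.347
v 2.637 -3.226 -1.13
v 3.268 -2.496 -0.035
v 2.739 -3.657 -0.902
v 3.37 -2.926 0.193
v 3.033 -4.048 -0.811
v 3.664 -3.318 0.285
v 3.451 -4.31 -0.877
v 4.082 -3.58 0.219
v 3.897 -4.383 -1.085
v 4.528 -3.653 0.011
v 4.269 -4.251 -1.388
v 4.901 -3.521 -0.292
v 4.482 -3.943 -1.716
v 5.114 -3.213 -0.62
v 4.487 -3.53 -1.994
v 5.119 -2.8 -0.898
f 2 4 1
f 5 2 1
f 1 4 3
f 3 5 1
f 2 8 4
f 6 2 5
f 6 8 2
f 4 8 3
f 7 5 3
f 3 8 7
f 7 6 5
f 8 6 7
f 10 9 12
f 10 12 11
f 12 9 13
f 12 13 11
f 13 9 14
f 13 14 11
f 14 9 15
f 14 15 11
f 15 9 16
f 15 16 11
f 16 9 17
f 16 17 11
f 17 9 18
f 17 18 11
f 18 9 19
f 18 19 11
f 19 9 20
f 19 20 11
f 20 9 21
f 20 21 11
f 21 9 22
f 21 22 11
f 22 9 23
f 22 23 11
f 23 9 24
f 23 24 11
f 24 9 25
f 24 25 11
f 25 9 10
f 25 10 11
f 27 26 30
f 27 30 28
f 28 30 31
f 28 31 29
f 30 26 32
f 30 32 31
f 31 32 33
f 31 33 29
f 32 26 34
f 32 34 33
f 33 34 35
f 33 35 29
f 34 26 36
f 34 36 35
f 35 36 37
f 35 37 29
f 36 26 38
f 36 38 37
f 37 38 39
f 37 39 29
f 38 26 40
f 38 40 39
f 39 40 41
f 39 41 29
f 40 26 42
f 40 42 41
f 41 42 43
f 41 43 29
f 42 26 44
f 42 44 43
f 43 44 45
f 43 45 29
f 44 26 46
f 44 46 45
f 45 46 47
f 45 47 29
f 46 26 48
f 46 48 47
f 47 48 49
f 47 49 29
f 48 26 50
f 48 50 49
f 49 50 51
f 49 51 29
f 50 26 52
f 50 52 51
f 51 52 53
f 51 53 29
f 52 26 27
f 52 27 53
f 53 27 28
f 53 28 29



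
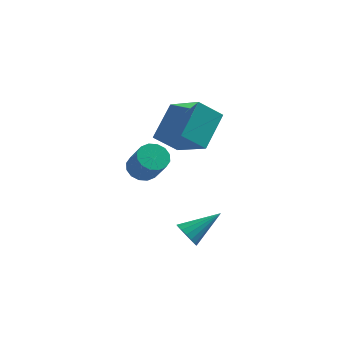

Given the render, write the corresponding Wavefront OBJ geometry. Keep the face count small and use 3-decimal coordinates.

v -1.066 -0.176 0.029
v 0.328 -1.481 1.1
v -0.49 1.41 1.211
v 0.903 0.104 2.283
v -0.023 0.156 -0.923
v 1.37 -1.15 0.149
v 0.552 1.741 0.26
v 1.946 0.436 1.331
v 0.726 -2.758 -4.419
v 1.146 -2.841 -4.973
v 2.114 -1.862 -3.501
v 0.995 -2.547 -5.03
v 0.782 -2.302 -4.948
v 0.556 -2.162 -4.744
v 0.369 -2.158 -4.466
v 0.264 -2.291 -4.177
v 0.265 -2.532 -3.944
v 0.372 -2.824 -3.819
v 0.559 -3.101 -3.832
v 0.785 -3.3 -3.98
v 0.998 -3.374 -4.228
v 1.148 -3.308 -4.52
v 1.201 -3.115 -4.789
v -1.344 -1.47 -1.081
v -0.643 -1.39 -1.364
v -0.055 -2.151 -0.123
v -0.756 -2.23 0.161
v -0.7 -1.071 -1.141
v -0.112 -1.831 0.1
v -0.929 -0.858 -0.903
v -0.341 -1.619 0.339
v -1.27 -0.81 -0.711
v -0.682 -1.57 0.53
v -1.63 -0.938 -0.619
v -1.042 -1.698 0.622
v -1.914 -1.209 -0.651
v -1.326 -1.969 0.591
v -2.045 -1.549 -0.797
v -1.457 -2.31 0.444
v -1.988 -1.869 -1.02
v -1.4 -2.629 0.221
v -1.759 -2.081 -1.259
v -1.171 -2.842 -0.017
v -1.418 -2.13 -1.45
v -0.83 -2.89 -0.209
v -1.058 -2.002 -1.542
v -0.47 -2.762 -0.301
v -0.774 -1.731 -1.511
v -0.186 -2.491 -0.269
f 2 4 1
f 5 2 1
f 1 4 3
f 3 5 1
f 2 8 4
f 6 2 5
f 6 8 2
f 4 8 3
f 7 5 3
f 3 8 7
f 7 6 5
f 8 6 7
f 10 9 12
f 10 12 11
f 12 9 13
f 12 13 11
f 13 9 14
f 13 14 11
f 14 9 15
f 14 15 11
f 15 9 16
f 15 16 11
f 16 9 17
f 16 17 11
f 17 9 18
f 17 18 11
f 18 9 19
f 18 19 11
f 19 9 20
f 19 20 11
f 20 9 21
f 20 21 11
f 21 9 22
f 21 22 11
f 22 9 23
f 22 23 11
f 23 9 10
f 23 10 11
f 25 24 28
f 25 28 26
f 26 28 29
f 26 29 27
f 28 24 30
f 28 30 29
f 29 30 31
f 29 31 27
f 30 24 32
f 30 32 31
f 31 32 33
f 31 33 27
f 32 24 34
f 32 34 33
f 33 34 35
f 33 35 27
f 34 24 36
f 34 36 35
f 35 36 37
f 35 37 27
f 36 24 38
f 36 38 37
f 37 38 39
f 37 39 27
f 38 24 40
f 38 40 39
f 39 40 41
f 39 41 27
f 40 24 42
f 40 42 41
f 41 42 43
f 41 43 27
f 42 24 44
f 42 44 43
f 43 44 45
f 43 45 27
f 44 24 46
f 44 46 45
f 45 46 47
f 45 47 27
f 46 24 48
f 46 48 47
f 47 48 49
f 47 49 27
f 48 24 25
f 48 25 49
f 49 25 26
f 49 26 27



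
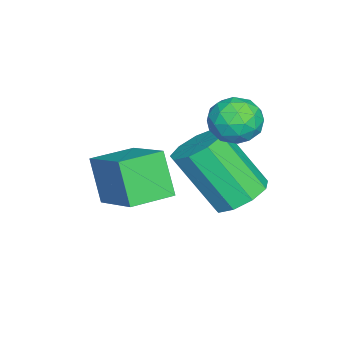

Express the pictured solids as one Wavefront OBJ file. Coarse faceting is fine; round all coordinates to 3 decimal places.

v -0.375 3.698 -4.829
v 0.472 3.708 -4.758
v 0.342 2.471 -3.041
v -0.505 2.462 -3.111
v 0.242 4.149 -4.457
v 0.113 2.912 -2.74
v -0.276 4.38 -4.33
v -0.405 3.143 -2.613
v -0.841 4.292 -4.436
v -0.97 3.055 -2.719
v -1.188 3.926 -4.726
v -1.317 2.689 -3.009
v -1.155 3.454 -5.064
v -1.284 2.217 -3.347
v -0.757 3.096 -5.291
v -0.886 1.859 -3.574
v -0.18 3.02 -5.302
v -0.31 1.783 -3.585
v 0.305 3.262 -5.092
v 0.176 2.025 -3.375
v -0.885 3.926 -2.018
v -0.161 4.227 -2.105
v -0.379 2.833 -1.595
v 0.345 3.134 -1.682
v -0.134 3.414 -1.122
v -0.446 4.09 -1.383
v -0.094 2.97 -2.317
v -0.406 3.646 -2.578
v 0.328 3.636 -2.29
v 0.303 3.911 -1.551
v -0.843 3.149 -2.149
v -0.868 3.424 -1.41
v -0.567 4.172 -2.099
v 0.027 2.888 -1.601
v -0.254 3.052 -1.272
v 0.171 3.229 -1.323
v -0.735 4.092 -1.674
v -0.309 4.269 -1.725
v -0.294 3.791 -1.147
v -0.231 2.791 -1.975
v 0.195 2.968 -2.026
v -0.711 3.831 -2.377
v -0.286 4.008 -2.428
v -0.246 3.269 -2.553
v 0.146 4.002 -2.259
v 0.443 3.36 -2.01
v 0.185 3.263 -2.383
v 0.002 3.66 -2.537
v 0.131 4.163 -1.824
v 0.428 3.521 -1.576
v 0.147 3.686 -1.246
v -0.037 4.083 -1.4
v 0.418 3.816 -1.933
v -0.968 3.539 -2.124
v -0.671 2.897 -1.876
v -0.503 2.977 -2.3
v -0.687 3.374 -2.454
v -0.983 3.7 -1.69
v -0.686 3.058 -1.441
v -0.542 3.4 -1.163
v -0.725 3.797 -1.317
v -0.958 3.244 -1.767
v 0.822 1.441 -4.239
v 0.345 0.996 -2.978
v 1.85 2.549 -3.459
v 1.373 2.103 -2.198
v 1.747 0.557 -4.202
v 1.27 0.111 -2.941
v 2.775 1.664 -3.422
v 2.298 1.219 -2.161
f 2 1 5
f 2 5 3
f 3 5 6
f 3 6 4
f 5 1 7
f 5 7 6
f 6 7 8
f 6 8 4
f 7 1 9
f 7 9 8
f 8 9 10
f 8 10 4
f 9 1 11
f 9 11 10
f 10 11 12
f 10 12 4
f 11 1 13
f 11 13 12
f 12 13 14
f 12 14 4
f 13 1 15
f 13 15 14
f 14 15 16
f 14 16 4
f 15 1 17
f 15 17 16
f 16 17 18
f 16 18 4
f 17 1 19
f 17 19 18
f 18 19 20
f 18 20 4
f 19 1 2
f 19 2 20
f 20 2 3
f 20 3 4
f 21 58 37
f 58 32 61
f 37 61 26
f 58 61 37
f 21 37 33
f 37 26 38
f 33 38 22
f 37 38 33
f 21 33 42
f 33 22 43
f 42 43 28
f 33 43 42
f 21 42 54
f 42 28 57
f 54 57 31
f 42 57 54
f 21 54 58
f 54 31 62
f 58 62 32
f 54 62 58
f 22 38 49
f 38 26 52
f 49 52 30
f 38 52 49
f 26 61 39
f 61 32 60
f 39 60 25
f 61 60 39
f 32 62 59
f 62 31 55
f 59 55 23
f 62 55 59
f 31 57 56
f 57 28 44
f 56 44 27
f 57 44 56
f 28 43 48
f 43 22 45
f 48 45 29
f 43 45 48
f 24 50 36
f 50 30 51
f 36 51 25
f 50 51 36
f 24 36 34
f 36 25 35
f 34 35 23
f 36 35 34
f 24 34 41
f 34 23 40
f 41 40 27
f 34 40 41
f 24 41 46
f 41 27 47
f 46 47 29
f 41 47 46
f 24 46 50
f 46 29 53
f 50 53 30
f 46 53 50
f 25 51 39
f 51 30 52
f 39 52 26
f 51 52 39
f 23 35 59
f 35 25 60
f 59 60 32
f 35 60 59
f 27 40 56
f 40 23 55
f 56 55 31
f 40 55 56
f 29 47 48
f 47 27 44
f 48 44 28
f 47 44 48
f 30 53 49
f 53 29 45
f 49 45 22
f 53 45 49
f 64 66 63
f 67 64 63
f 63 66 65
f 65 67 63
f 64 70 66
f 68 64 67
f 68 70 64
f 66 70 65
f 69 67 65
f 65 70 69
f 69 68 67
f 70 68 69



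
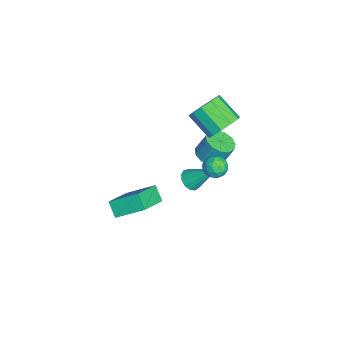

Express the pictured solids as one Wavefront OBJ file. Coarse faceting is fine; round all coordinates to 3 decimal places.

v -1.559 2.651 -0.772
v -1.065 2.993 0.077
v -2.007 1.911 1.061
v -2.501 1.569 0.212
v -1.583 3.362 -0.014
v -2.526 2.28 0.97
v -2.092 3.46 -0.394
v -3.035 2.378 0.59
v -2.397 3.248 -0.919
v -3.34 2.166 0.065
v -2.382 2.809 -1.387
v -3.325 1.727 -0.403
v -2.053 2.309 -1.621
v -2.995 1.227 -0.637
v -1.534 1.94 -1.53
v -2.477 0.858 -0.546
v -1.025 1.842 -1.15
v -1.968 0.76 -0.166
v -0.72 2.054 -0.625
v -1.663 0.972 0.359
v -0.735 2.493 -0.157
v -1.678 1.411 0.827
v 2.653 -2.353 -2.166
v 2.813 -0.862 -1.263
v 3.273 -2.002 -2.854
v 3.433 -0.512 -1.951
v 4.287 -3.168 -1.109
v 4.447 -1.678 -0.206
v 4.907 -2.818 -1.797
v 5.067 -1.327 -0.894
v -2.78 1.896 -4.52
v -2.028 2.322 -4.73
v -2.007 2.91 -3.471
v -2.76 2.484 -3.26
v -2.404 2.625 -4.866
v -2.384 3.212 -3.606
v -2.9 2.696 -4.891
v -2.879 3.284 -3.631
v -3.357 2.514 -4.799
v -3.337 3.101 -3.539
v -3.632 2.135 -4.618
v -3.612 2.723 -3.358
v -3.636 1.681 -4.406
v -3.616 2.268 -3.146
v -3.368 1.295 -4.23
v -3.348 1.882 -2.97
v -2.914 1.1 -4.146
v -2.894 1.687 -2.887
v -2.417 1.158 -4.181
v -2.397 1.745 -2.922
v -2.035 1.45 -4.324
v -2.015 2.038 -3.064
v -1.89 1.884 -4.528
v -1.87 2.472 -3.269
v 1.127 0.909 -2.603
v 1.48 0.443 -2.257
v 1.533 2.291 -1.157
v 1.729 0.615 -2.491
v 1.787 0.881 -2.761
v 1.635 1.156 -2.981
v 1.322 1.352 -3.081
v 0.946 1.408 -3.028
v 0.628 1.306 -2.841
v 0.468 1.078 -2.578
v 0.517 0.796 -2.323
v 0.76 0.551 -2.156
v 1.119 0.419 -2.132
v 2.153 2.318 -0.245
v 2.707 2.748 -0.105
v 2.553 1.552 0.525
v 3.107 1.982 0.665
v 2.447 2.173 0.865
v 2.2 2.646 0.389
v 3.06 1.654 0.031
v 2.813 2.127 -0.445
v 3.267 2.338 0.066
v 2.889 2.658 0.581
v 2.371 1.642 -0.161
v 1.993 1.962 0.354
v 2.395 2.6 -0.243
v 2.865 1.7 0.663
v 2.477 1.812 0.78
v 2.803 2.065 0.862
v 2.097 2.54 0.048
v 2.423 2.793 0.13
v 2.27 2.455 0.7
v 2.837 1.507 0.29
v 3.163 1.76 0.372
v 2.457 2.235 -0.442
v 2.783 2.488 -0.36
v 2.99 1.845 -0.28
v 3.05 2.612 -0.06
v 3.285 2.162 0.393
v 3.257 1.969 0.02
v 3.112 2.247 -0.26
v 2.827 2.8 0.243
v 3.062 2.35 0.695
v 2.675 2.462 0.813
v 2.529 2.74 0.533
v 3.157 2.559 0.343
v 2.198 1.95 -0.275
v 2.433 1.5 0.177
v 2.731 1.56 -0.113
v 2.585 1.838 -0.393
v 1.975 2.138 0.027
v 2.21 1.688 0.48
v 2.148 2.053 0.68
v 2.003 2.331 0.4
v 2.103 1.741 0.077
f 2 1 5
f 2 5 3
f 3 5 6
f 3 6 4
f 5 1 7
f 5 7 6
f 6 7 8
f 6 8 4
f 7 1 9
f 7 9 8
f 8 9 10
f 8 10 4
f 9 1 11
f 9 11 10
f 10 11 12
f 10 12 4
f 11 1 13
f 11 13 12
f 12 13 14
f 12 14 4
f 13 1 15
f 13 15 14
f 14 15 16
f 14 16 4
f 15 1 17
f 15 17 16
f 16 17 18
f 16 18 4
f 17 1 19
f 17 19 18
f 18 19 20
f 18 20 4
f 19 1 21
f 19 21 20
f 20 21 22
f 20 22 4
f 21 1 2
f 21 2 22
f 22 2 3
f 22 3 4
f 24 26 23
f 27 24 23
f 23 26 25
f 25 27 23
f 24 30 26
f 28 24 27
f 28 30 24
f 26 30 25
f 29 27 25
f 25 30 29
f 29 28 27
f 30 28 29
f 32 31 35
f 32 35 33
f 33 35 36
f 33 36 34
f 35 31 37
f 35 37 36
f 36 37 38
f 36 38 34
f 37 31 39
f 37 39 38
f 38 39 40
f 38 40 34
f 39 31 41
f 39 41 40
f 40 41 42
f 40 42 34
f 41 31 43
f 41 43 42
f 42 43 44
f 42 44 34
f 43 31 45
f 43 45 44
f 44 45 46
f 44 46 34
f 45 31 47
f 45 47 46
f 46 47 48
f 46 48 34
f 47 31 49
f 47 49 48
f 48 49 50
f 48 50 34
f 49 31 51
f 49 51 50
f 50 51 52
f 50 52 34
f 51 31 53
f 51 53 52
f 52 53 54
f 52 54 34
f 53 31 32
f 53 32 54
f 54 32 33
f 54 33 34
f 56 55 58
f 56 58 57
f 58 55 59
f 58 59 57
f 59 55 60
f 59 60 57
f 60 55 61
f 60 61 57
f 61 55 62
f 61 62 57
f 62 55 63
f 62 63 57
f 63 55 64
f 63 64 57
f 64 55 65
f 64 65 57
f 65 55 66
f 65 66 57
f 66 55 67
f 66 67 57
f 67 55 56
f 67 56 57
f 68 105 84
f 105 79 108
f 84 108 73
f 105 108 84
f 68 84 80
f 84 73 85
f 80 85 69
f 84 85 80
f 68 80 89
f 80 69 90
f 89 90 75
f 80 90 89
f 68 89 101
f 89 75 104
f 101 104 78
f 89 104 101
f 68 101 105
f 101 78 109
f 105 109 79
f 101 109 105
f 69 85 96
f 85 73 99
f 96 99 77
f 85 99 96
f 73 108 86
f 108 79 107
f 86 107 72
f 108 107 86
f 79 109 106
f 109 78 102
f 106 102 70
f 109 102 106
f 78 104 103
f 104 75 91
f 103 91 74
f 104 91 103
f 75 90 95
f 90 69 92
f 95 92 76
f 90 92 95
f 71 97 83
f 97 77 98
f 83 98 72
f 97 98 83
f 71 83 81
f 83 72 82
f 81 82 70
f 83 82 81
f 71 81 88
f 81 70 87
f 88 87 74
f 81 87 88
f 71 88 93
f 88 74 94
f 93 94 76
f 88 94 93
f 71 93 97
f 93 76 100
f 97 100 77
f 93 100 97
f 72 98 86
f 98 77 99
f 86 99 73
f 98 99 86
f 70 82 106
f 82 72 107
f 106 107 79
f 82 107 106
f 74 87 103
f 87 70 102
f 103 102 78
f 87 102 103
f 76 94 95
f 94 74 91
f 95 91 75
f 94 91 95
f 77 100 96
f 100 76 92
f 96 92 69
f 100 92 96



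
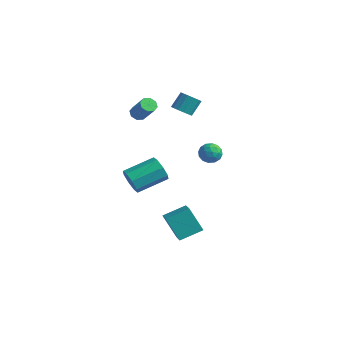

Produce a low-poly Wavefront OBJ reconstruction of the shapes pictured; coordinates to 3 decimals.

v -0.92 1.716 3.416
v -0.233 1.908 3.217
v -0.174 2.696 4.186
v -0.86 2.504 4.384
v -0.462 2.153 3.032
v -0.403 2.941 4.001
v -0.813 2.281 2.95
v -0.754 3.069 3.919
v -1.193 2.258 2.992
v -1.134 3.045 3.961
v -1.5 2.089 3.148
v -1.441 2.877 4.117
v -1.651 1.821 3.375
v -1.592 2.608 4.344
v -1.606 1.524 3.614
v -1.547 2.312 4.583
v -1.377 1.279 3.799
v -1.318 2.067 4.768
v -1.026 1.151 3.881
v -0.967 1.939 4.85
v -0.646 1.175 3.839
v -0.587 1.962 4.808
v -0.339 1.343 3.683
v -0.28 2.131 4.652
v -0.188 1.612 3.456
v -0.129 2.399 4.425
v 2.82 -0.047 2.369
v 3.244 0.018 3.006
v 3.676 -0.798 1.874
v 4.1 -0.733 2.511
v 3.434 -1.114 2.53
v 2.905 -0.65 2.836
v 4.015 -0.13 2.044
v 3.486 0.334 2.35
v 3.983 -0.034 2.805
v 3.623 -0.642 3.105
v 3.297 -0.138 1.775
v 2.937 -0.746 2.075
v 2.957 0.051 2.731
v 3.963 -0.831 2.149
v 3.572 -1.055 2.161
v 3.821 -1.017 2.535
v 2.757 -0.341 2.631
v 3.006 -0.303 3.005
v 3.118 -0.968 2.726
v 3.914 -0.477 1.875
v 4.163 -0.439 2.249
v 3.099 0.237 2.345
v 3.348 0.275 2.719
v 3.802 0.188 2.154
v 3.64 0.059 2.987
v 4.144 -0.383 2.696
v 4.094 -0.028 2.422
v 3.783 0.245 2.601
v 3.429 -0.299 3.164
v 3.932 -0.74 2.873
v 3.541 -0.964 2.884
v 3.23 -0.691 3.064
v 3.863 -0.329 3.045
v 2.988 -0.04 2.007
v 3.491 -0.481 1.716
v 3.69 -0.089 1.816
v 3.379 0.184 1.996
v 2.776 -0.397 2.184
v 3.28 -0.839 1.893
v 3.137 -1.025 2.279
v 2.826 -0.752 2.458
v 3.057 -0.451 1.835
v 1.68 -1.408 -5.315
v 0.644 -1.559 -3.79
v 2.371 -0.083 -4.714
v 1.334 -0.234 -3.189
v 2.786 -2.286 -4.651
v 1.749 -2.437 -3.126
v 3.476 -0.961 -4.05
v 2.44 -1.112 -2.525
v -2.998 0.05 3.089
v -2.56 0.051 2.709
v -1.483 -0.089 3.951
v -1.922 -0.09 4.331
v -2.666 0.46 2.847
v -1.59 0.319 4.089
v -2.967 0.628 3.127
v -1.89 0.488 4.369
v -3.286 0.458 3.384
v -2.209 0.318 4.627
v -3.437 0.049 3.469
v -2.36 -0.091 4.711
v -3.33 -0.359 3.331
v -2.254 -0.5 4.573
v -3.03 -0.528 3.051
v -1.953 -0.668 4.293
v -2.711 -0.358 2.793
v -1.634 -0.498 4.036
v -0.851 -2.795 -0.863
v -0.247 -2.779 -1.557
v 0.516 -0.909 -0.85
v -0.089 -0.925 -0.157
v -0.856 -2.468 -1.723
v -0.094 -0.598 -1.016
v -1.463 -2.348 -1.386
v -0.7 -0.478 -0.679
v -1.711 -2.49 -0.742
v -0.948 -0.62 -0.036
v -1.456 -2.811 -0.17
v -0.693 -0.941 0.537
v -0.846 -3.122 -0.004
v -0.084 -1.252 0.703
v -0.24 -3.242 -0.341
v 0.523 -1.372 0.366
v 0.008 -3.1 -0.984
v 0.771 -1.23 -0.278
f 2 1 5
f 2 5 3
f 3 5 6
f 3 6 4
f 5 1 7
f 5 7 6
f 6 7 8
f 6 8 4
f 7 1 9
f 7 9 8
f 8 9 10
f 8 10 4
f 9 1 11
f 9 11 10
f 10 11 12
f 10 12 4
f 11 1 13
f 11 13 12
f 12 13 14
f 12 14 4
f 13 1 15
f 13 15 14
f 14 15 16
f 14 16 4
f 15 1 17
f 15 17 16
f 16 17 18
f 16 18 4
f 17 1 19
f 17 19 18
f 18 19 20
f 18 20 4
f 19 1 21
f 19 21 20
f 20 21 22
f 20 22 4
f 21 1 23
f 21 23 22
f 22 23 24
f 22 24 4
f 23 1 25
f 23 25 24
f 24 25 26
f 24 26 4
f 25 1 2
f 25 2 26
f 26 2 3
f 26 3 4
f 27 64 43
f 64 38 67
f 43 67 32
f 64 67 43
f 27 43 39
f 43 32 44
f 39 44 28
f 43 44 39
f 27 39 48
f 39 28 49
f 48 49 34
f 39 49 48
f 27 48 60
f 48 34 63
f 60 63 37
f 48 63 60
f 27 60 64
f 60 37 68
f 64 68 38
f 60 68 64
f 28 44 55
f 44 32 58
f 55 58 36
f 44 58 55
f 32 67 45
f 67 38 66
f 45 66 31
f 67 66 45
f 38 68 65
f 68 37 61
f 65 61 29
f 68 61 65
f 37 63 62
f 63 34 50
f 62 50 33
f 63 50 62
f 34 49 54
f 49 28 51
f 54 51 35
f 49 51 54
f 30 56 42
f 56 36 57
f 42 57 31
f 56 57 42
f 30 42 40
f 42 31 41
f 40 41 29
f 42 41 40
f 30 40 47
f 40 29 46
f 47 46 33
f 40 46 47
f 30 47 52
f 47 33 53
f 52 53 35
f 47 53 52
f 30 52 56
f 52 35 59
f 56 59 36
f 52 59 56
f 31 57 45
f 57 36 58
f 45 58 32
f 57 58 45
f 29 41 65
f 41 31 66
f 65 66 38
f 41 66 65
f 33 46 62
f 46 29 61
f 62 61 37
f 46 61 62
f 35 53 54
f 53 33 50
f 54 50 34
f 53 50 54
f 36 59 55
f 59 35 51
f 55 51 28
f 59 51 55
f 70 72 69
f 73 70 69
f 69 72 71
f 71 73 69
f 70 76 72
f 74 70 73
f 74 76 70
f 72 76 71
f 75 73 71
f 71 76 75
f 75 74 73
f 76 74 75
f 78 77 81
f 78 81 79
f 79 81 82
f 79 82 80
f 81 77 83
f 81 83 82
f 82 83 84
f 82 84 80
f 83 77 85
f 83 85 84
f 84 85 86
f 84 86 80
f 85 77 87
f 85 87 86
f 86 87 88
f 86 88 80
f 87 77 89
f 87 89 88
f 88 89 90
f 88 90 80
f 89 77 91
f 89 91 90
f 90 91 92
f 90 92 80
f 91 77 93
f 91 93 92
f 92 93 94
f 92 94 80
f 93 77 78
f 93 78 94
f 94 78 79
f 94 79 80
f 96 95 99
f 96 99 97
f 97 99 100
f 97 100 98
f 99 95 101
f 99 101 100
f 100 101 102
f 100 102 98
f 101 95 103
f 101 103 102
f 102 103 104
f 102 104 98
f 103 95 105
f 103 105 104
f 104 105 106
f 104 106 98
f 105 95 107
f 105 107 106
f 106 107 108
f 106 108 98
f 107 95 109
f 107 109 108
f 108 109 110
f 108 110 98
f 109 95 111
f 109 111 110
f 110 111 112
f 110 112 98
f 111 95 96
f 111 96 112
f 112 96 97
f 112 97 98



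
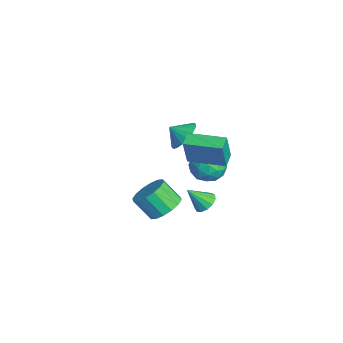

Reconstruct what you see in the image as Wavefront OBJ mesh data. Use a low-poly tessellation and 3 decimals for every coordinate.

v 1.075 0.932 -0.656
v 1.391 1.408 -0.201
v 0.925 -0.032 0.456
v 0.988 1.486 -0.188
v 0.612 1.388 -0.324
v 0.383 1.146 -0.565
v 0.374 0.836 -0.835
v 0.588 0.556 -1.048
v 0.956 0.396 -1.137
v 1.362 0.407 -1.073
v 1.677 0.584 -0.877
v 1.801 0.872 -0.611
v 1.695 1.179 -0.359
v -1.89 1.264 0.376
v -1.337 2.05 -0.147
v -0.543 1.07 1.507
v 0.01 1.856 0.984
v -0.884 2.107 1.563
v -1.716 2.228 0.864
v -0.164 0.892 0.496
v -0.996 1.013 -0.203
v -0.271 1.82 -0.072
v -0.715 2.571 0.587
v -1.165 0.549 0.773
v -1.609 1.3 1.432
v -1.731 1.675 0.015
v -0.149 1.445 1.345
v -0.674 1.593 1.685
v -0.349 2.055 1.378
v -1.954 1.779 0.609
v -1.629 2.241 0.302
v -1.363 2.274 1.307
v -0.251 0.879 1.058
v 0.074 1.341 0.751
v -1.531 1.065 -0.018
v -1.206 1.527 -0.325
v -0.517 0.846 0.053
v -0.78 2.001 -0.248
v 0.012 1.887 0.417
v -0.09 1.321 0.13
v -0.579 1.391 -0.281
v -1.041 2.443 0.139
v -0.25 2.328 0.804
v -0.775 2.476 1.144
v -1.264 2.547 0.733
v -0.414 2.307 0.183
v -1.63 0.792 0.556
v -0.839 0.677 1.221
v -0.616 0.573 0.627
v -1.105 0.644 0.216
v -1.892 1.233 0.943
v -1.1 1.119 1.608
v -1.301 1.729 1.641
v -1.79 1.799 1.23
v -1.466 0.813 1.177
v 3.579 -1.769 1.458
v 4.517 -2.095 1.69
v 3.959 -2.898 2.815
v 3.021 -2.571 2.582
v 4.452 -1.654 1.973
v 3.894 -2.457 3.097
v 4.153 -1.244 2.118
v 3.595 -2.046 3.242
v 3.7 -0.974 2.085
v 3.142 -1.776 3.21
v 3.215 -0.917 1.885
v 2.657 -1.72 3.009
v 2.827 -1.088 1.57
v 2.269 -1.891 2.695
v 2.641 -1.442 1.225
v 2.083 -2.245 2.35
v 2.706 -1.883 0.943
v 2.148 -2.686 2.067
v 3.005 -2.294 0.798
v 2.447 -3.096 1.922
v 3.458 -2.564 0.83
v 2.9 -3.366 1.955
v 3.943 -2.62 1.031
v 3.385 -3.423 2.155
v 4.331 -2.449 1.345
v 3.773 -3.252 2.47
v -0.116 0.476 2.804
v 0.238 0.151 4.528
v 0.967 2.317 2.928
v 1.321 1.993 4.652
v 0.639 0.047 2.568
v 0.993 -0.277 4.292
v 1.722 1.889 2.692
v 2.076 1.564 4.416
v -3.362 0.805 1.499
v -2.63 1.106 2.188
v -3.658 0.055 2.141
v -3.001 1.36 2.314
v -3.444 1.504 2.278
v -3.871 1.51 2.088
v -4.197 1.376 1.781
v -4.358 1.129 1.419
v -4.321 0.817 1.072
v -4.095 0.504 0.81
v -3.723 0.249 0.684
v -3.28 0.105 0.72
v -2.853 0.1 0.91
v -2.527 0.234 1.217
v -2.367 0.481 1.58
v -2.403 0.792 1.926
f 2 1 4
f 2 4 3
f 4 1 5
f 4 5 3
f 5 1 6
f 5 6 3
f 6 1 7
f 6 7 3
f 7 1 8
f 7 8 3
f 8 1 9
f 8 9 3
f 9 1 10
f 9 10 3
f 10 1 11
f 10 11 3
f 11 1 12
f 11 12 3
f 12 1 13
f 12 13 3
f 13 1 2
f 13 2 3
f 14 51 30
f 51 25 54
f 30 54 19
f 51 54 30
f 14 30 26
f 30 19 31
f 26 31 15
f 30 31 26
f 14 26 35
f 26 15 36
f 35 36 21
f 26 36 35
f 14 35 47
f 35 21 50
f 47 50 24
f 35 50 47
f 14 47 51
f 47 24 55
f 51 55 25
f 47 55 51
f 15 31 42
f 31 19 45
f 42 45 23
f 31 45 42
f 19 54 32
f 54 25 53
f 32 53 18
f 54 53 32
f 25 55 52
f 55 24 48
f 52 48 16
f 55 48 52
f 24 50 49
f 50 21 37
f 49 37 20
f 50 37 49
f 21 36 41
f 36 15 38
f 41 38 22
f 36 38 41
f 17 43 29
f 43 23 44
f 29 44 18
f 43 44 29
f 17 29 27
f 29 18 28
f 27 28 16
f 29 28 27
f 17 27 34
f 27 16 33
f 34 33 20
f 27 33 34
f 17 34 39
f 34 20 40
f 39 40 22
f 34 40 39
f 17 39 43
f 39 22 46
f 43 46 23
f 39 46 43
f 18 44 32
f 44 23 45
f 32 45 19
f 44 45 32
f 16 28 52
f 28 18 53
f 52 53 25
f 28 53 52
f 20 33 49
f 33 16 48
f 49 48 24
f 33 48 49
f 22 40 41
f 40 20 37
f 41 37 21
f 40 37 41
f 23 46 42
f 46 22 38
f 42 38 15
f 46 38 42
f 57 56 60
f 57 60 58
f 58 60 61
f 58 61 59
f 60 56 62
f 60 62 61
f 61 62 63
f 61 63 59
f 62 56 64
f 62 64 63
f 63 64 65
f 63 65 59
f 64 56 66
f 64 66 65
f 65 66 67
f 65 67 59
f 66 56 68
f 66 68 67
f 67 68 69
f 67 69 59
f 68 56 70
f 68 70 69
f 69 70 71
f 69 71 59
f 70 56 72
f 70 72 71
f 71 72 73
f 71 73 59
f 72 56 74
f 72 74 73
f 73 74 75
f 73 75 59
f 74 56 76
f 74 76 75
f 75 76 77
f 75 77 59
f 76 56 78
f 76 78 77
f 77 78 79
f 77 79 59
f 78 56 80
f 78 80 79
f 79 80 81
f 79 81 59
f 80 56 57
f 80 57 81
f 81 57 58
f 81 58 59
f 83 85 82
f 86 83 82
f 82 85 84
f 84 86 82
f 83 89 85
f 87 83 86
f 87 89 83
f 85 89 84
f 88 86 84
f 84 89 88
f 88 87 86
f 89 87 88
f 91 90 93
f 91 93 92
f 93 90 94
f 93 94 92
f 94 90 95
f 94 95 92
f 95 90 96
f 95 96 92
f 96 90 97
f 96 97 92
f 97 90 98
f 97 98 92
f 98 90 99
f 98 99 92
f 99 90 100
f 99 100 92
f 100 90 101
f 100 101 92
f 101 90 102
f 101 102 92
f 102 90 103
f 102 103 92
f 103 90 104
f 103 104 92
f 104 90 105
f 104 105 92
f 105 90 91
f 105 91 92



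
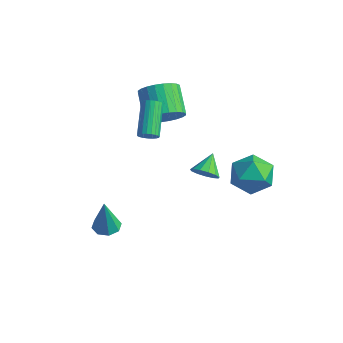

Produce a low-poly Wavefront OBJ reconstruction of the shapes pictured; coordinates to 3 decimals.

v -2.507 0.664 2.464
v -2.205 1.033 2.284
v -3.111 2.286 3.336
v -3.413 1.916 3.516
v -2.365 1.035 2.145
v -3.271 2.288 3.196
v -2.549 0.972 2.06
v -3.455 2.225 3.112
v -2.726 0.856 2.046
v -3.632 2.109 3.097
v -2.865 0.707 2.104
v -3.771 1.96 3.155
v -2.942 0.55 2.224
v -3.849 1.803 3.276
v -2.944 0.413 2.386
v -3.85 1.666 3.437
v -2.87 0.319 2.561
v -3.777 1.572 3.613
v -2.734 0.285 2.72
v -3.64 1.538 3.771
v -2.558 0.316 2.834
v -3.464 1.569 3.886
v -2.373 0.407 2.885
v -3.28 1.66 3.936
v -2.212 0.543 2.862
v -3.118 1.796 3.914
v -2.101 0.699 2.771
v -3.008 1.952 3.823
v -2.061 0.85 2.627
v -2.967 2.102 3.679
v -2.097 0.968 2.455
v -3.004 2.221 3.506
v -3.363 2.721 1.972
v -2.857 2.462 2.794
v -3.971 3.26 3.731
v -4.477 3.519 2.908
v -2.688 2.803 2.705
v -3.802 3.6 3.642
v -2.622 3.131 2.504
v -3.737 3.928 3.441
v -2.669 3.396 2.222
v -3.783 4.194 3.159
v -2.821 3.559 1.902
v -3.936 4.357 2.839
v -3.056 3.595 1.593
v -4.171 4.392 2.53
v -3.338 3.497 1.341
v -4.452 4.294 2.278
v -3.623 3.281 1.185
v -4.738 4.079 2.122
v -3.869 2.98 1.149
v -4.983 3.778 2.086
v -4.038 2.64 1.238
v -5.152 3.437 2.175
v -4.103 2.312 1.439
v -5.218 3.109 2.376
v -4.057 2.046 1.721
v -5.171 2.844 2.658
v -3.904 1.883 2.041
v -5.019 2.681 2.978
v -3.669 1.848 2.35
v -4.784 2.645 3.287
v -3.388 1.946 2.602
v -4.502 2.743 3.539
v -3.102 2.161 2.758
v -4.217 2.959 3.695
v -0.094 4.217 -0.828
v 0.351 4.653 0.159
v 1.469 3.187 -1.079
v 1.914 3.623 -0.092
v 1.005 2.893 -0.049
v 0.038 3.529 0.105
v 1.782 4.311 -1.025
v 0.815 4.947 -0.871
v 1.51 4.711 0.037
v 1.03 3.834 0.64
v 0.79 4.006 -1.56
v 0.31 3.129 -0.957
v -0.528 2.287 -0.177
v 0.116 2.295 0.123
v -0.852 3.213 0.497
v 0.137 2.535 -0.197
v -0.053 2.696 -0.51
v -0.393 2.727 -0.717
v -0.777 2.619 -0.753
v -1.081 2.405 -0.606
v -1.21 2.153 -0.322
v -1.121 1.945 0.008
v -0.845 1.844 0.279
v -0.467 1.885 0.405
v -0.109 2.053 0.347
v -3.555 -1.093 -3.629
v -2.862 -1.001 -3.646
v -3.485 -1.287 -1.771
v -3.128 -0.54 -3.588
v -3.645 -0.403 -3.554
v -4.109 -0.67 -3.564
v -4.249 -1.185 -3.612
v -3.982 -1.646 -3.671
v -3.466 -1.783 -3.705
v -3.001 -1.516 -3.695
f 2 1 5
f 2 5 3
f 3 5 6
f 3 6 4
f 5 1 7
f 5 7 6
f 6 7 8
f 6 8 4
f 7 1 9
f 7 9 8
f 8 9 10
f 8 10 4
f 9 1 11
f 9 11 10
f 10 11 12
f 10 12 4
f 11 1 13
f 11 13 12
f 12 13 14
f 12 14 4
f 13 1 15
f 13 15 14
f 14 15 16
f 14 16 4
f 15 1 17
f 15 17 16
f 16 17 18
f 16 18 4
f 17 1 19
f 17 19 18
f 18 19 20
f 18 20 4
f 19 1 21
f 19 21 20
f 20 21 22
f 20 22 4
f 21 1 23
f 21 23 22
f 22 23 24
f 22 24 4
f 23 1 25
f 23 25 24
f 24 25 26
f 24 26 4
f 25 1 27
f 25 27 26
f 26 27 28
f 26 28 4
f 27 1 29
f 27 29 28
f 28 29 30
f 28 30 4
f 29 1 31
f 29 31 30
f 30 31 32
f 30 32 4
f 31 1 2
f 31 2 32
f 32 2 3
f 32 3 4
f 34 33 37
f 34 37 35
f 35 37 38
f 35 38 36
f 37 33 39
f 37 39 38
f 38 39 40
f 38 40 36
f 39 33 41
f 39 41 40
f 40 41 42
f 40 42 36
f 41 33 43
f 41 43 42
f 42 43 44
f 42 44 36
f 43 33 45
f 43 45 44
f 44 45 46
f 44 46 36
f 45 33 47
f 45 47 46
f 46 47 48
f 46 48 36
f 47 33 49
f 47 49 48
f 48 49 50
f 48 50 36
f 49 33 51
f 49 51 50
f 50 51 52
f 50 52 36
f 51 33 53
f 51 53 52
f 52 53 54
f 52 54 36
f 53 33 55
f 53 55 54
f 54 55 56
f 54 56 36
f 55 33 57
f 55 57 56
f 56 57 58
f 56 58 36
f 57 33 59
f 57 59 58
f 58 59 60
f 58 60 36
f 59 33 61
f 59 61 60
f 60 61 62
f 60 62 36
f 61 33 63
f 61 63 62
f 62 63 64
f 62 64 36
f 63 33 65
f 63 65 64
f 64 65 66
f 64 66 36
f 65 33 34
f 65 34 66
f 66 34 35
f 66 35 36
f 67 78 72
f 67 72 68
f 67 68 74
f 67 74 77
f 67 77 78
f 68 72 76
f 72 78 71
f 78 77 69
f 77 74 73
f 74 68 75
f 70 76 71
f 70 71 69
f 70 69 73
f 70 73 75
f 70 75 76
f 71 76 72
f 69 71 78
f 73 69 77
f 75 73 74
f 76 75 68
f 80 79 82
f 80 82 81
f 82 79 83
f 82 83 81
f 83 79 84
f 83 84 81
f 84 79 85
f 84 85 81
f 85 79 86
f 85 86 81
f 86 79 87
f 86 87 81
f 87 79 88
f 87 88 81
f 88 79 89
f 88 89 81
f 89 79 90
f 89 90 81
f 90 79 91
f 90 91 81
f 91 79 80
f 91 80 81
f 93 92 95
f 93 95 94
f 95 92 96
f 95 96 94
f 96 92 97
f 96 97 94
f 97 92 98
f 97 98 94
f 98 92 99
f 98 99 94
f 99 92 100
f 99 100 94
f 100 92 101
f 100 101 94
f 101 92 93
f 101 93 94

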